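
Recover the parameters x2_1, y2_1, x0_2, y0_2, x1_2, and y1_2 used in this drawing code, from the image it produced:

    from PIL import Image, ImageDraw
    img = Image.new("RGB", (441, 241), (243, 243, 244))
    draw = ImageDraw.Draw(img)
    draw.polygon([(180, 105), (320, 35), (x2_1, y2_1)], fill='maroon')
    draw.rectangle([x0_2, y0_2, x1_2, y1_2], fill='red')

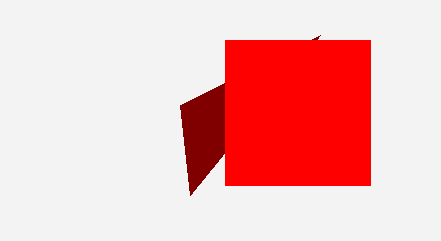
x2_1 = 190; y2_1 = 195; x0_2 = 225; y0_2 = 40; x1_2 = 370; y1_2 = 185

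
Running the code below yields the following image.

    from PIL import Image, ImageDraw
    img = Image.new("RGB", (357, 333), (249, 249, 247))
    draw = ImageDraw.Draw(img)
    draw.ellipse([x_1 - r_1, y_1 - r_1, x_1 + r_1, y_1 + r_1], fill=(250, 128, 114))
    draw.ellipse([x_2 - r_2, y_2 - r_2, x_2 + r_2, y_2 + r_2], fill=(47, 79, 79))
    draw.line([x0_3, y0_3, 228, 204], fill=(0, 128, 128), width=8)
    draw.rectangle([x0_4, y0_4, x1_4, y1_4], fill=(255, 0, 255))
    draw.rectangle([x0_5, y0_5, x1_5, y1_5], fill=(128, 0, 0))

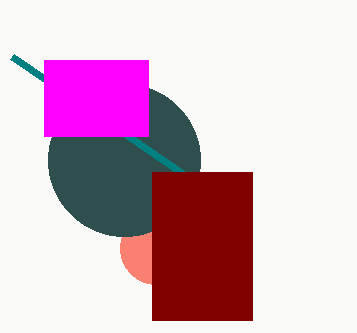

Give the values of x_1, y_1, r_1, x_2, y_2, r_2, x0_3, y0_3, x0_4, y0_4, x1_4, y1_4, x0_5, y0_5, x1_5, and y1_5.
x_1 = 156
y_1 = 248
r_1 = 36
x_2 = 124
y_2 = 160
r_2 = 76
x0_3 = 12
y0_3 = 56
x0_4 = 44
y0_4 = 60
x1_4 = 148
y1_4 = 136
x0_5 = 152
y0_5 = 172
x1_5 = 252
y1_5 = 320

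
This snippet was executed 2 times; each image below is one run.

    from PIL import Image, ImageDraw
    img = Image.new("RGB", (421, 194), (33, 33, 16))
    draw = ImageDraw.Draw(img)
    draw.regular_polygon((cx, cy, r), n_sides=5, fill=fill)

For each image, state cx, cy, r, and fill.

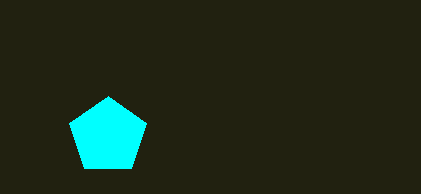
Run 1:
cx = 108, cy = 136, r = 40, fill = 'cyan'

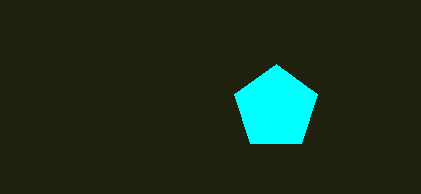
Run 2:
cx = 276
cy = 108
r = 44
fill = 'cyan'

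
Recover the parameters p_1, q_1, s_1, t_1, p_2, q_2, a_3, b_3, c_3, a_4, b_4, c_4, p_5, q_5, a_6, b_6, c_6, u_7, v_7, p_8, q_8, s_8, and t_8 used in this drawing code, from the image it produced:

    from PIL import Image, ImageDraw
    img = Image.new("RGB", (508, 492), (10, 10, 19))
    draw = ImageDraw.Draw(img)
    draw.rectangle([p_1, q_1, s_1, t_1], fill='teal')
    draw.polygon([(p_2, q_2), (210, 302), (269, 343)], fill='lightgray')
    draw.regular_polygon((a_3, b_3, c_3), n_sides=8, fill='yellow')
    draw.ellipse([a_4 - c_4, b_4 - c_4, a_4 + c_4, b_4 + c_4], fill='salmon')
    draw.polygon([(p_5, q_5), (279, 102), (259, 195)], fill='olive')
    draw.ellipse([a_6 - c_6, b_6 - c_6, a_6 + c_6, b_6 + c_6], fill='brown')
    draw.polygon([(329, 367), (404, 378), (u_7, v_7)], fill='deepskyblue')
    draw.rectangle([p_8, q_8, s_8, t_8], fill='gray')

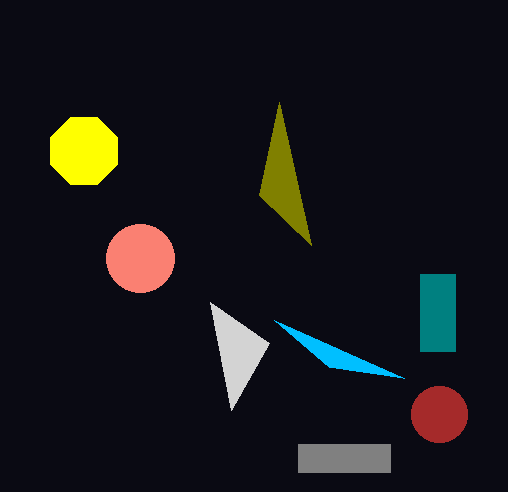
p_1 = 420; q_1 = 274; s_1 = 455; t_1 = 351; p_2 = 231; q_2 = 410; a_3 = 84; b_3 = 151; c_3 = 36; a_4 = 140; b_4 = 258; c_4 = 34; p_5 = 311; q_5 = 245; a_6 = 439; b_6 = 414; c_6 = 28; u_7 = 274; v_7 = 320; p_8 = 298; q_8 = 444; s_8 = 390; t_8 = 472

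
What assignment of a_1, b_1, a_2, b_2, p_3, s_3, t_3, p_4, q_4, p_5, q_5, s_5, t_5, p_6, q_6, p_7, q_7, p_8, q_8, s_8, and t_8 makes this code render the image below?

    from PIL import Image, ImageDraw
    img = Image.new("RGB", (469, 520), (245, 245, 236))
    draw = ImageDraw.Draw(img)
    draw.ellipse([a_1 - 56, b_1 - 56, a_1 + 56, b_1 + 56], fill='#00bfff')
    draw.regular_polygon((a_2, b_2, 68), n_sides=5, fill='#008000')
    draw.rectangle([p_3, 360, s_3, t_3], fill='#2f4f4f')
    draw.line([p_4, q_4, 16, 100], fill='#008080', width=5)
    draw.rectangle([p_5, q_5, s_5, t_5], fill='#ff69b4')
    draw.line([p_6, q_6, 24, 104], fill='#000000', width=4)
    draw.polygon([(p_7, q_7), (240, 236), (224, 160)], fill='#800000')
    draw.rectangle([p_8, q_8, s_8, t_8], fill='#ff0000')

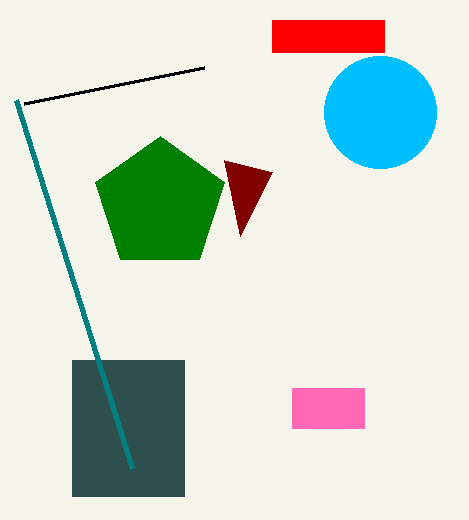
a_1 = 380
b_1 = 112
a_2 = 160
b_2 = 204
p_3 = 72
s_3 = 184
t_3 = 496
p_4 = 132
q_4 = 468
p_5 = 292
q_5 = 388
s_5 = 364
t_5 = 428
p_6 = 204
q_6 = 68
p_7 = 272
q_7 = 172
p_8 = 272
q_8 = 20
s_8 = 384
t_8 = 52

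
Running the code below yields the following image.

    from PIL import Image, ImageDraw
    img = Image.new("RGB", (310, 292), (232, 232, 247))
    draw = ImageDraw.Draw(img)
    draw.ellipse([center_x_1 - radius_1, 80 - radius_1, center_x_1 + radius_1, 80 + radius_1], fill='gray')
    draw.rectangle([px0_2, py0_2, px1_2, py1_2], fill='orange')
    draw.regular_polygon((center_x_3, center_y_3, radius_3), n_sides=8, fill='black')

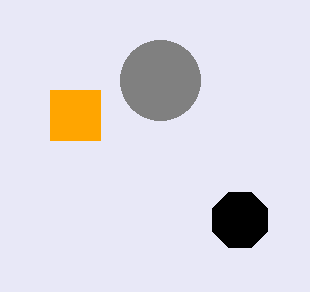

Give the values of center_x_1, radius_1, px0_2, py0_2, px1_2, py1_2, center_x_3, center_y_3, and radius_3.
center_x_1 = 160; radius_1 = 40; px0_2 = 50; py0_2 = 90; px1_2 = 100; py1_2 = 140; center_x_3 = 240; center_y_3 = 220; radius_3 = 30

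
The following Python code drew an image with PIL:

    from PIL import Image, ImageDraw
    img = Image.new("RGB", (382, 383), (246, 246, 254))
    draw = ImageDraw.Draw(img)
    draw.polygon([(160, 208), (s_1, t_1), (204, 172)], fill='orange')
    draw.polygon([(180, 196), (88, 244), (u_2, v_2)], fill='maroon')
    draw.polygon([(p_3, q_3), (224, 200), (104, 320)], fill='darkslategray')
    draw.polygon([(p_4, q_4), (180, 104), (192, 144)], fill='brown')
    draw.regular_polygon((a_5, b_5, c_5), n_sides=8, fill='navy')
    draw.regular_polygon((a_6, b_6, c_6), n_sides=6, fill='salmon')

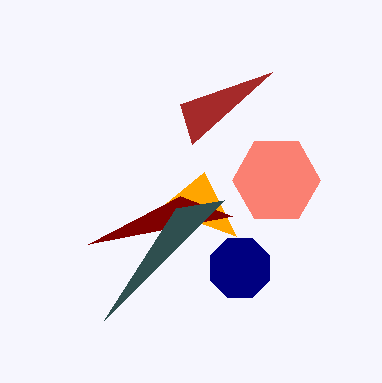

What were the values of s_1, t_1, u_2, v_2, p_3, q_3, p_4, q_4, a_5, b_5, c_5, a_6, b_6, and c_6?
s_1 = 236, t_1 = 236, u_2 = 232, v_2 = 216, p_3 = 176, q_3 = 208, p_4 = 272, q_4 = 72, a_5 = 240, b_5 = 268, c_5 = 32, a_6 = 276, b_6 = 180, c_6 = 44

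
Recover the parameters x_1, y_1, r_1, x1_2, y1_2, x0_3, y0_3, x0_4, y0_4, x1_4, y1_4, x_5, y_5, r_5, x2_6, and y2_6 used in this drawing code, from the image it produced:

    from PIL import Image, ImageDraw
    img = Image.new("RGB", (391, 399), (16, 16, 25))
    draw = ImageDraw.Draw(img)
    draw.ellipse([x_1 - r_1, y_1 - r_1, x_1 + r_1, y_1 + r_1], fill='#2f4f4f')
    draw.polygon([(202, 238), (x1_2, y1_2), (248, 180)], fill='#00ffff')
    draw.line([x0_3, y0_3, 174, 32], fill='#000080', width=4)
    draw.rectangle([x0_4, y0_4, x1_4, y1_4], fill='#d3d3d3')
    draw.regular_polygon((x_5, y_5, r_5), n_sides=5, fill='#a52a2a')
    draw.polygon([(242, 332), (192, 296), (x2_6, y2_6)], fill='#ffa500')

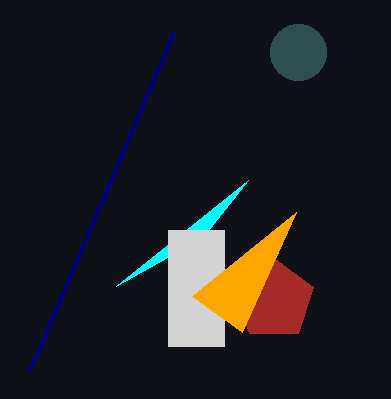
x_1 = 298
y_1 = 52
r_1 = 28
x1_2 = 116
y1_2 = 286
x0_3 = 30
y0_3 = 370
x0_4 = 168
y0_4 = 230
x1_4 = 224
y1_4 = 346
x_5 = 274
y_5 = 300
r_5 = 42
x2_6 = 296
y2_6 = 212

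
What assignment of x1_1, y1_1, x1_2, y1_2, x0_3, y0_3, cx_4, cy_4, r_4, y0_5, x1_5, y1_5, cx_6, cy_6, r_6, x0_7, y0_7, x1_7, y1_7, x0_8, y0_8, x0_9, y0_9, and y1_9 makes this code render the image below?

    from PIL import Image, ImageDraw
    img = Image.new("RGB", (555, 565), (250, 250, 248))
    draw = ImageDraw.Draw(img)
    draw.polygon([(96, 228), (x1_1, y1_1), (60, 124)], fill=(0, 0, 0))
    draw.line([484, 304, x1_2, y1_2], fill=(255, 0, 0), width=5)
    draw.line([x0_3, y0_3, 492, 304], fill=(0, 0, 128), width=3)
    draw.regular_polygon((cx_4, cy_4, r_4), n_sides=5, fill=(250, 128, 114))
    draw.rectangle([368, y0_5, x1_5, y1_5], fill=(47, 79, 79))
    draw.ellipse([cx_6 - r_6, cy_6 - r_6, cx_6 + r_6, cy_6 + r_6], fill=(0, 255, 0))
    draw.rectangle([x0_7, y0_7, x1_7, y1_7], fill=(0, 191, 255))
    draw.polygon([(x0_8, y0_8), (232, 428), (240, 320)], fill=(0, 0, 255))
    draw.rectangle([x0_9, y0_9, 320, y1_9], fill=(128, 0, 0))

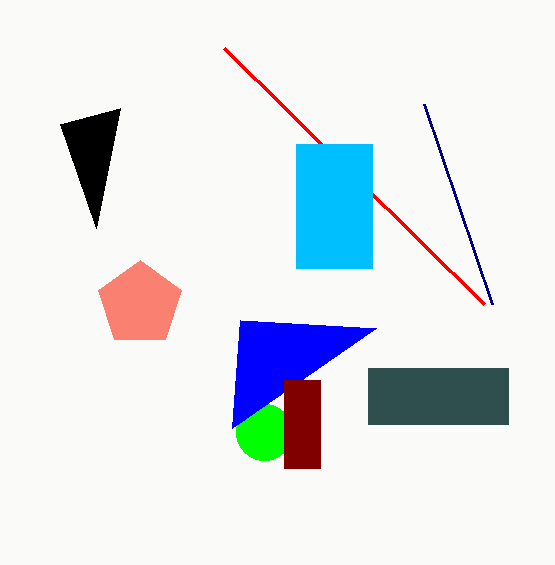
x1_1 = 120
y1_1 = 108
x1_2 = 224
y1_2 = 48
x0_3 = 424
y0_3 = 104
cx_4 = 140
cy_4 = 304
r_4 = 44
y0_5 = 368
x1_5 = 508
y1_5 = 424
cx_6 = 264
cy_6 = 432
r_6 = 28
x0_7 = 296
y0_7 = 144
x1_7 = 372
y1_7 = 268
x0_8 = 376
y0_8 = 328
x0_9 = 284
y0_9 = 380
y1_9 = 468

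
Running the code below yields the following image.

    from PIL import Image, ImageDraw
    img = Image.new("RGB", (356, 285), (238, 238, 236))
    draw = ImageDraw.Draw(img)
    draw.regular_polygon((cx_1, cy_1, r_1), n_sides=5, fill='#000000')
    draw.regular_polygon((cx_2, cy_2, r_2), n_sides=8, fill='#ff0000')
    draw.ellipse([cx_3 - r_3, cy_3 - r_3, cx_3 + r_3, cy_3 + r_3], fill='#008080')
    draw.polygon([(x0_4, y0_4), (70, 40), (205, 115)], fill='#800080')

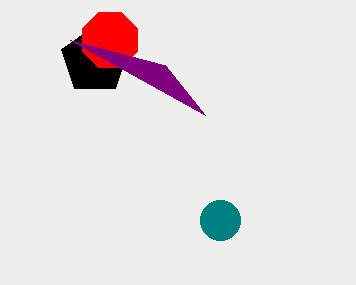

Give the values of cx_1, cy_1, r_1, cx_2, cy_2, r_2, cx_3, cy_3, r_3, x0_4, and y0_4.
cx_1 = 95; cy_1 = 60; r_1 = 35; cx_2 = 110; cy_2 = 40; r_2 = 30; cx_3 = 220; cy_3 = 220; r_3 = 20; x0_4 = 165; y0_4 = 65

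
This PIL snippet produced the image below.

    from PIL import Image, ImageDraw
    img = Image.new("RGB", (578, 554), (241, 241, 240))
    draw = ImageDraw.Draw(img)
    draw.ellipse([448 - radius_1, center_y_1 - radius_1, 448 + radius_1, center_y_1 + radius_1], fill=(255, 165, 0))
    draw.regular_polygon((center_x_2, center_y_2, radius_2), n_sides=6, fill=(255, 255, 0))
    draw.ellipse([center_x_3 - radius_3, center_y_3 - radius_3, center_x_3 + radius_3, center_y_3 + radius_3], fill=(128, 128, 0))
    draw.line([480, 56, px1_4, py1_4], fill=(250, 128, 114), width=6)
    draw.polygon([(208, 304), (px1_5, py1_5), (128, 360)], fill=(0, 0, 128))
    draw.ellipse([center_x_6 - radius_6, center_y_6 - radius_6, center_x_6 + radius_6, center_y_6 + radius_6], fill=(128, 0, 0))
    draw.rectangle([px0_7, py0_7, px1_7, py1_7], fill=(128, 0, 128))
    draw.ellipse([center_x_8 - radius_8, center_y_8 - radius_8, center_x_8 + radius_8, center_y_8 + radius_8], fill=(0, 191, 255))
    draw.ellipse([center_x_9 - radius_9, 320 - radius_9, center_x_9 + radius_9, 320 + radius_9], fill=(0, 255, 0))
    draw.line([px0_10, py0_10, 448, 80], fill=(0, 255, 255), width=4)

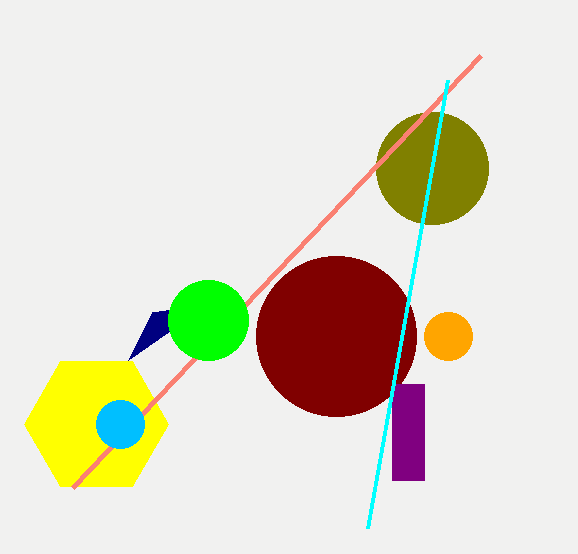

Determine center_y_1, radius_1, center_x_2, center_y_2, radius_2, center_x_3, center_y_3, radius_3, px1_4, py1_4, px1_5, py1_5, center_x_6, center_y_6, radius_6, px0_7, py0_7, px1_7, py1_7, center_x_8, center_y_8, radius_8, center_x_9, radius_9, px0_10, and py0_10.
center_y_1 = 336
radius_1 = 24
center_x_2 = 96
center_y_2 = 424
radius_2 = 72
center_x_3 = 432
center_y_3 = 168
radius_3 = 56
px1_4 = 72
py1_4 = 488
px1_5 = 152
py1_5 = 312
center_x_6 = 336
center_y_6 = 336
radius_6 = 80
px0_7 = 392
py0_7 = 384
px1_7 = 424
py1_7 = 480
center_x_8 = 120
center_y_8 = 424
radius_8 = 24
center_x_9 = 208
radius_9 = 40
px0_10 = 368
py0_10 = 528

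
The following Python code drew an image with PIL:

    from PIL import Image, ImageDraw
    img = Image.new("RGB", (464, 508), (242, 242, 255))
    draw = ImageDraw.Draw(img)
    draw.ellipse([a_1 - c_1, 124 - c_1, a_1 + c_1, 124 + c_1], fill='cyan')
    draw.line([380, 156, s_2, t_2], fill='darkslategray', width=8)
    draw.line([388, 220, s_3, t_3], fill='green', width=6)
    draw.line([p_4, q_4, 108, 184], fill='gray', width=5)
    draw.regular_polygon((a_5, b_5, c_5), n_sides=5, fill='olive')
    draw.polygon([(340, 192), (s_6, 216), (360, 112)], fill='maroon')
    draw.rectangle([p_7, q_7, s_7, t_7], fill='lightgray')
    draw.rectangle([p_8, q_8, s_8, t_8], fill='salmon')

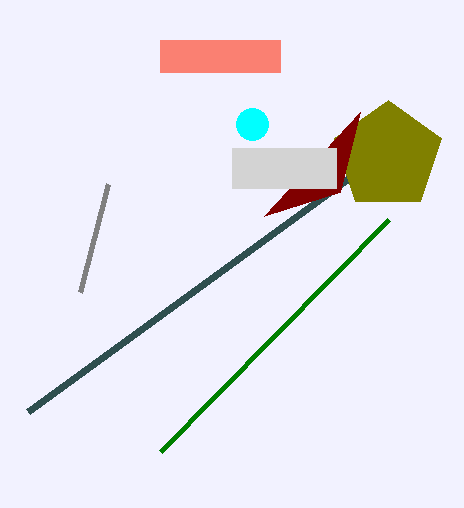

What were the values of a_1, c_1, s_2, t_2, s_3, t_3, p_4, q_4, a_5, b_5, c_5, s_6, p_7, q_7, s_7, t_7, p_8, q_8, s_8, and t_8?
a_1 = 252; c_1 = 16; s_2 = 28; t_2 = 412; s_3 = 160; t_3 = 452; p_4 = 80; q_4 = 292; a_5 = 388; b_5 = 156; c_5 = 56; s_6 = 264; p_7 = 232; q_7 = 148; s_7 = 336; t_7 = 188; p_8 = 160; q_8 = 40; s_8 = 280; t_8 = 72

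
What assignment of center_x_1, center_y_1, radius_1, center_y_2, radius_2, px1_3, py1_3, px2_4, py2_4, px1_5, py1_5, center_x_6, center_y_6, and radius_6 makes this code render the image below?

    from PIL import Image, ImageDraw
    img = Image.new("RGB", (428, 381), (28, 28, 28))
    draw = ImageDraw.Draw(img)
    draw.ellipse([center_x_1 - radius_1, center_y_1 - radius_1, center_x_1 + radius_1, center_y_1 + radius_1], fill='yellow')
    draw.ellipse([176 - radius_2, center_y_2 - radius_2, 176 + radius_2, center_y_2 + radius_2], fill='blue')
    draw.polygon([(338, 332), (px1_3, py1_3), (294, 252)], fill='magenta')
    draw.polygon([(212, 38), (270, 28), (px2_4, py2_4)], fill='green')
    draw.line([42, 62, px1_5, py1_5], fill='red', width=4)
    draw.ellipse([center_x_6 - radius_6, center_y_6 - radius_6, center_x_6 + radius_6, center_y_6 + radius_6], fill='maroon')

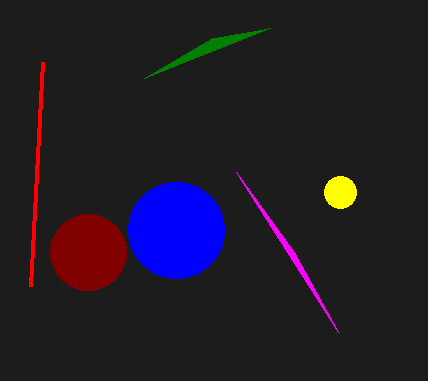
center_x_1 = 340, center_y_1 = 192, radius_1 = 16, center_y_2 = 230, radius_2 = 48, px1_3 = 236, py1_3 = 172, px2_4 = 144, py2_4 = 78, px1_5 = 30, py1_5 = 286, center_x_6 = 88, center_y_6 = 252, radius_6 = 38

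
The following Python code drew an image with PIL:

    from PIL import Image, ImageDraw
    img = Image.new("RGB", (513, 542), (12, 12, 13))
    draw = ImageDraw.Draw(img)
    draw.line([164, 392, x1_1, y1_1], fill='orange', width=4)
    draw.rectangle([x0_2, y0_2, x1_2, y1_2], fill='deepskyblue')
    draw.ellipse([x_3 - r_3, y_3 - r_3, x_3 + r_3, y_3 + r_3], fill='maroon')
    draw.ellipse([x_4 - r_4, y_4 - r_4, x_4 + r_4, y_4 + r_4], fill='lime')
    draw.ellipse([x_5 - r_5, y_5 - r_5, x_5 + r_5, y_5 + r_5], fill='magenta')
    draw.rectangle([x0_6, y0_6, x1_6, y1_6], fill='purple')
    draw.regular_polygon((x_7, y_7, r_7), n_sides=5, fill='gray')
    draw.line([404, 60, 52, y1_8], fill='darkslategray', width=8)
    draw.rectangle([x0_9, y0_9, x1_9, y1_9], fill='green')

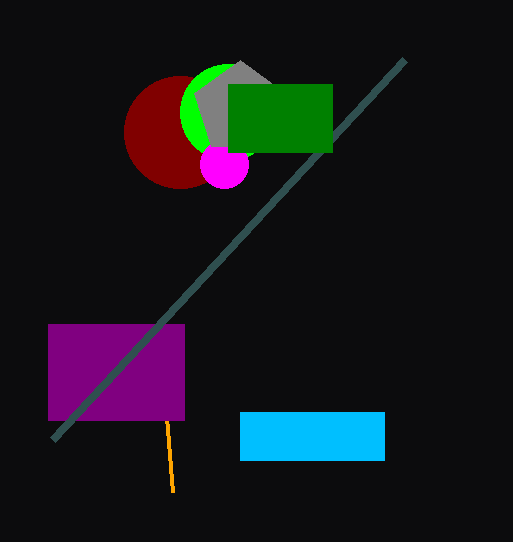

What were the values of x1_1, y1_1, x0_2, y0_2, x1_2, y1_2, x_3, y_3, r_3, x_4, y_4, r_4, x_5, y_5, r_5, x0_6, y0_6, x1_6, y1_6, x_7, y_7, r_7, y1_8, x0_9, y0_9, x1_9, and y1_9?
x1_1 = 172, y1_1 = 492, x0_2 = 240, y0_2 = 412, x1_2 = 384, y1_2 = 460, x_3 = 180, y_3 = 132, r_3 = 56, x_4 = 228, y_4 = 112, r_4 = 48, x_5 = 224, y_5 = 164, r_5 = 24, x0_6 = 48, y0_6 = 324, x1_6 = 184, y1_6 = 420, x_7 = 240, y_7 = 108, r_7 = 48, y1_8 = 440, x0_9 = 228, y0_9 = 84, x1_9 = 332, y1_9 = 152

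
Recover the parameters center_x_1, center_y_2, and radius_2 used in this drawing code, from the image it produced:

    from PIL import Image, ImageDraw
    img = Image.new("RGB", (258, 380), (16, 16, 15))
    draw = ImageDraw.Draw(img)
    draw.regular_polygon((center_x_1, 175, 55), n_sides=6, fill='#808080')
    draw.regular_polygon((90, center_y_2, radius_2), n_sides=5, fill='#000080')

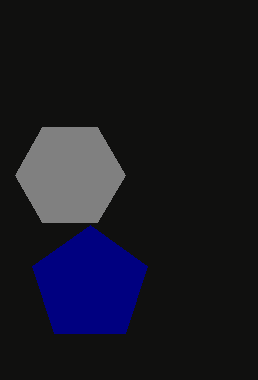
center_x_1 = 70; center_y_2 = 285; radius_2 = 60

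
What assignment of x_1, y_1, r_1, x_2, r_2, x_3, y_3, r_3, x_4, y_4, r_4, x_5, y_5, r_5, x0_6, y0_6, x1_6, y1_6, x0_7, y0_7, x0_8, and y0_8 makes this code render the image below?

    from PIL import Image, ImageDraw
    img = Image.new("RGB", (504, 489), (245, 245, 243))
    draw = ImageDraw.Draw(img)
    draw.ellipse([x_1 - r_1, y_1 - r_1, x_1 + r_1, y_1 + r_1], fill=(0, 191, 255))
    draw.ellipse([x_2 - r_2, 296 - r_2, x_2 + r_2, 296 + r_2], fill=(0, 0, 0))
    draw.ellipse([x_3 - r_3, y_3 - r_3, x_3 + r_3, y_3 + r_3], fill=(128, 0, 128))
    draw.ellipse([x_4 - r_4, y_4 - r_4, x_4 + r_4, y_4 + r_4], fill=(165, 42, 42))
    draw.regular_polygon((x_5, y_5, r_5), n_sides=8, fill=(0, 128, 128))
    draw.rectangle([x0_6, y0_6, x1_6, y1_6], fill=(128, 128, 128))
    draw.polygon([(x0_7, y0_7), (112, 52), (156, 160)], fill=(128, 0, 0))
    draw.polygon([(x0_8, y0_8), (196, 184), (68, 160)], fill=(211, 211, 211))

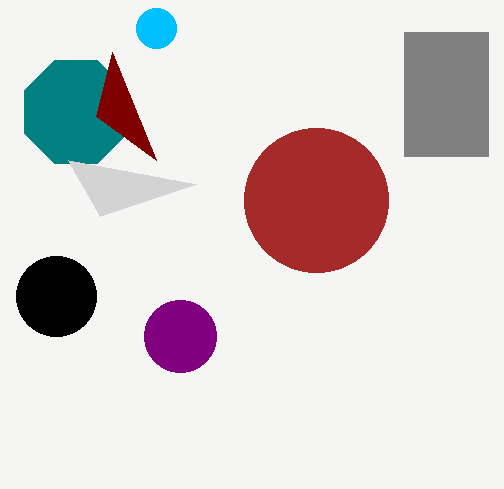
x_1 = 156; y_1 = 28; r_1 = 20; x_2 = 56; r_2 = 40; x_3 = 180; y_3 = 336; r_3 = 36; x_4 = 316; y_4 = 200; r_4 = 72; x_5 = 76; y_5 = 112; r_5 = 56; x0_6 = 404; y0_6 = 32; x1_6 = 488; y1_6 = 156; x0_7 = 96; y0_7 = 116; x0_8 = 100; y0_8 = 216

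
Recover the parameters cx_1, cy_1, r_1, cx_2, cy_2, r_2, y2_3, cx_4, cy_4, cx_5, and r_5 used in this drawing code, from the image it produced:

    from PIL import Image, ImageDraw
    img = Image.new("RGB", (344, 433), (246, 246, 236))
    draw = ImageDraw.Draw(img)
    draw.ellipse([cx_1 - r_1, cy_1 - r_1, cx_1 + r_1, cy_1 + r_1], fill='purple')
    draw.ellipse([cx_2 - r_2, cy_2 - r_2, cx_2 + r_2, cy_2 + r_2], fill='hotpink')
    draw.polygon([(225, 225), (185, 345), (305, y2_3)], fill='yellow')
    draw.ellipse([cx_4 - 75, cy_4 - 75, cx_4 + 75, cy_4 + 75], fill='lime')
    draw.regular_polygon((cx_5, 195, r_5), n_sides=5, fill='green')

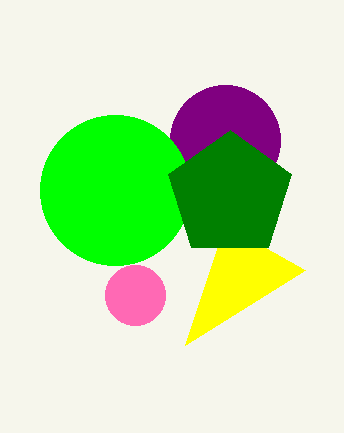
cx_1 = 225; cy_1 = 140; r_1 = 55; cx_2 = 135; cy_2 = 295; r_2 = 30; y2_3 = 270; cx_4 = 115; cy_4 = 190; cx_5 = 230; r_5 = 65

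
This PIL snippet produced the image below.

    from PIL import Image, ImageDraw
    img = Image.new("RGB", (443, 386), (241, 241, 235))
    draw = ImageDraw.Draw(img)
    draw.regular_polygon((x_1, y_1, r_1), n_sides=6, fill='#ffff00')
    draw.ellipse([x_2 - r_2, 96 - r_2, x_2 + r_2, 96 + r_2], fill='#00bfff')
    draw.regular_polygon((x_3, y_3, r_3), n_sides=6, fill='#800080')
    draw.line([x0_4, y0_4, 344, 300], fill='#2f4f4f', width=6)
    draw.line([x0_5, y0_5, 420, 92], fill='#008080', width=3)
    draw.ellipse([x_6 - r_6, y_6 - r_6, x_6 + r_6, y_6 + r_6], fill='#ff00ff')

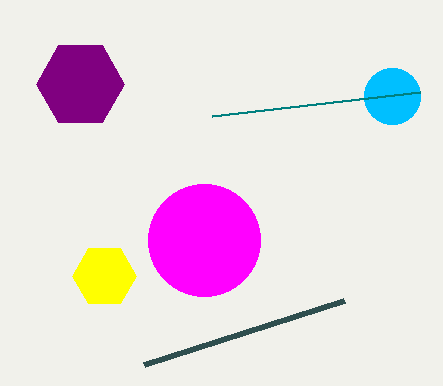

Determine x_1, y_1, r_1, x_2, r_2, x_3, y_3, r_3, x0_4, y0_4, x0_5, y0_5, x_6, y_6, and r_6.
x_1 = 104, y_1 = 276, r_1 = 32, x_2 = 392, r_2 = 28, x_3 = 80, y_3 = 84, r_3 = 44, x0_4 = 144, y0_4 = 364, x0_5 = 212, y0_5 = 116, x_6 = 204, y_6 = 240, r_6 = 56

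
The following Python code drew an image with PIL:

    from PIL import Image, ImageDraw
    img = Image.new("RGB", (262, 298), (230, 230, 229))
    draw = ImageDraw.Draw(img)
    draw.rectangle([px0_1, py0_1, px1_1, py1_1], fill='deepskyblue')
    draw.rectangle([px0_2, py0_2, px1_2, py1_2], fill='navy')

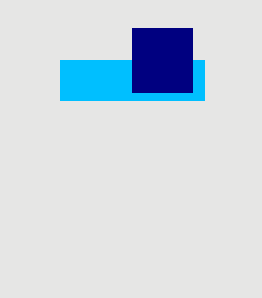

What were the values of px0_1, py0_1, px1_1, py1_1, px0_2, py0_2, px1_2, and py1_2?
px0_1 = 60; py0_1 = 60; px1_1 = 204; py1_1 = 100; px0_2 = 132; py0_2 = 28; px1_2 = 192; py1_2 = 92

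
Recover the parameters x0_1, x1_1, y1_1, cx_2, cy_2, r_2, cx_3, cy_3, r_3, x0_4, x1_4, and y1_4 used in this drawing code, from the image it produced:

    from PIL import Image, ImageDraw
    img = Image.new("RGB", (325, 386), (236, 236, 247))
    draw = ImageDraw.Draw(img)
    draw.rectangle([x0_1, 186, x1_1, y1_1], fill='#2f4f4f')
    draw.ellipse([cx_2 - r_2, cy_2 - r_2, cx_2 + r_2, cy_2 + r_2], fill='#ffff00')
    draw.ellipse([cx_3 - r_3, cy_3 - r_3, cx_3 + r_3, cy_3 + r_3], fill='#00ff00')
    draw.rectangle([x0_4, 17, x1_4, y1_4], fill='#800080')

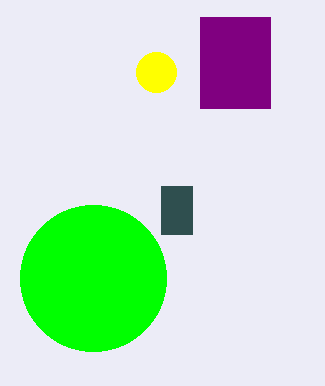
x0_1 = 161, x1_1 = 192, y1_1 = 234, cx_2 = 156, cy_2 = 72, r_2 = 20, cx_3 = 93, cy_3 = 278, r_3 = 73, x0_4 = 200, x1_4 = 270, y1_4 = 108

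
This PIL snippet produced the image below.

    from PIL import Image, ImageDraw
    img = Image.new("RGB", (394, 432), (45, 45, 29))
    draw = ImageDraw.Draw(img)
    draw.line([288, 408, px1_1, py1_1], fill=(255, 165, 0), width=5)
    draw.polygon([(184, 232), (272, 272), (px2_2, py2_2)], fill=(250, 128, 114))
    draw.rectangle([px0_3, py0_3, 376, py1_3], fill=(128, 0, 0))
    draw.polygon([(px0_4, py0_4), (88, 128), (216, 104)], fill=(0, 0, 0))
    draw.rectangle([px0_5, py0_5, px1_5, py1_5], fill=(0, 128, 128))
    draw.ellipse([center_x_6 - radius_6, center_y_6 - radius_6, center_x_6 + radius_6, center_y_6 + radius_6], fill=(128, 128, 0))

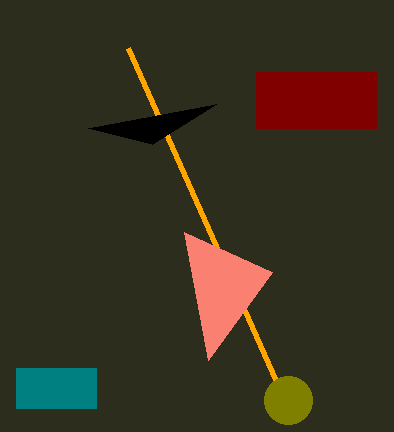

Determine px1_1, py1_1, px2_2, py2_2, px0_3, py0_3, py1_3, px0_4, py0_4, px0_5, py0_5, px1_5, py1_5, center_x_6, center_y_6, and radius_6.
px1_1 = 128, py1_1 = 48, px2_2 = 208, py2_2 = 360, px0_3 = 256, py0_3 = 72, py1_3 = 128, px0_4 = 152, py0_4 = 144, px0_5 = 16, py0_5 = 368, px1_5 = 96, py1_5 = 408, center_x_6 = 288, center_y_6 = 400, radius_6 = 24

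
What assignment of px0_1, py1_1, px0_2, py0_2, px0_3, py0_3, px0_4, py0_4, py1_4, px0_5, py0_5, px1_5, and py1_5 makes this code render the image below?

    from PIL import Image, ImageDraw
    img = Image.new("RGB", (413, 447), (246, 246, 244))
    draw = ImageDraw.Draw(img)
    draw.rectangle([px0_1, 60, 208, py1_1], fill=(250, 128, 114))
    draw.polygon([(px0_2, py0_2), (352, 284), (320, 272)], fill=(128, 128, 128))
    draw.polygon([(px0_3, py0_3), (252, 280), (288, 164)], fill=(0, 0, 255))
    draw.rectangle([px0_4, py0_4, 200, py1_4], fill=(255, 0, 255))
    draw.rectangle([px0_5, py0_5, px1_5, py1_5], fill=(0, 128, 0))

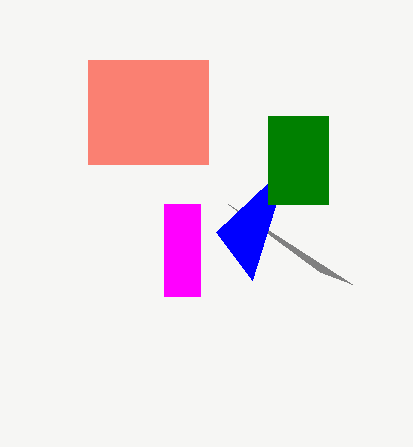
px0_1 = 88; py1_1 = 164; px0_2 = 228; py0_2 = 204; px0_3 = 216; py0_3 = 232; px0_4 = 164; py0_4 = 204; py1_4 = 296; px0_5 = 268; py0_5 = 116; px1_5 = 328; py1_5 = 204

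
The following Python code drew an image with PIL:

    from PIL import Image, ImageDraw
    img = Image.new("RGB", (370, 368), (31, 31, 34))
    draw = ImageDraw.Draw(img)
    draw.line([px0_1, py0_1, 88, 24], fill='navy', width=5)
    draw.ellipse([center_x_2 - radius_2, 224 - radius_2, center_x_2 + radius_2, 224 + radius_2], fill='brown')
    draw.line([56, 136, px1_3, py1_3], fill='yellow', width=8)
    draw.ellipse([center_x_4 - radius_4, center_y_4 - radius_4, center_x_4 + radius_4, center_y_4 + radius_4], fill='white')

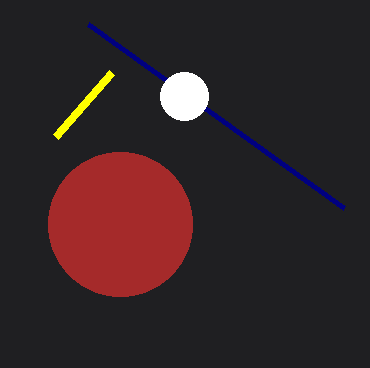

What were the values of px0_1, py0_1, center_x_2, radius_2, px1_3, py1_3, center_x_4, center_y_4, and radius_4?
px0_1 = 344, py0_1 = 208, center_x_2 = 120, radius_2 = 72, px1_3 = 112, py1_3 = 72, center_x_4 = 184, center_y_4 = 96, radius_4 = 24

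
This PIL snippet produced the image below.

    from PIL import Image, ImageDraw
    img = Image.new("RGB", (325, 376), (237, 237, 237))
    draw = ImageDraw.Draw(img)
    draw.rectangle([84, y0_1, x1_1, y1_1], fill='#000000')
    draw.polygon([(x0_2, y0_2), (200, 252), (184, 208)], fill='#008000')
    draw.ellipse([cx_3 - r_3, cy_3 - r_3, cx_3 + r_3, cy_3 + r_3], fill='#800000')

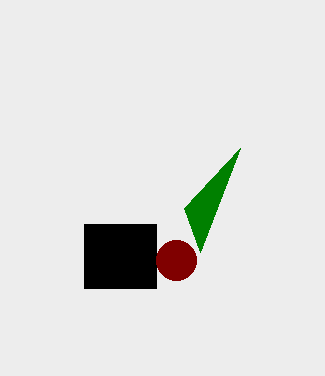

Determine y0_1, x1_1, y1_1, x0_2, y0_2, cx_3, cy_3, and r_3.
y0_1 = 224; x1_1 = 156; y1_1 = 288; x0_2 = 240; y0_2 = 148; cx_3 = 176; cy_3 = 260; r_3 = 20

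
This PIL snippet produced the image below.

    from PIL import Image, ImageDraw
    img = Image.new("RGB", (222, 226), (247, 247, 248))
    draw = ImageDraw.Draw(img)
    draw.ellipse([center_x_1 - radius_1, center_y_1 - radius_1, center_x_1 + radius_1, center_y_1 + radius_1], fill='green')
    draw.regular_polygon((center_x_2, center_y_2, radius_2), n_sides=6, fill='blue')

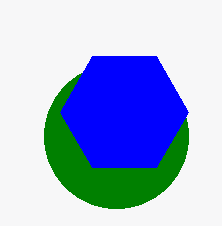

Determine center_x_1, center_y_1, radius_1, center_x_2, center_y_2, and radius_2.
center_x_1 = 116; center_y_1 = 136; radius_1 = 72; center_x_2 = 124; center_y_2 = 112; radius_2 = 64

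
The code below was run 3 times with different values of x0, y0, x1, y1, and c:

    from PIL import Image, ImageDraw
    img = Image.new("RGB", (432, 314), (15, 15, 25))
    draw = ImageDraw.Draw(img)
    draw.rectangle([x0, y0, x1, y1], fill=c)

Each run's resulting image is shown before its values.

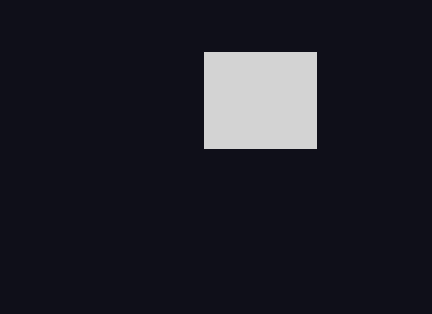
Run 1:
x0 = 204, y0 = 52, x1 = 316, y1 = 148, c = 'lightgray'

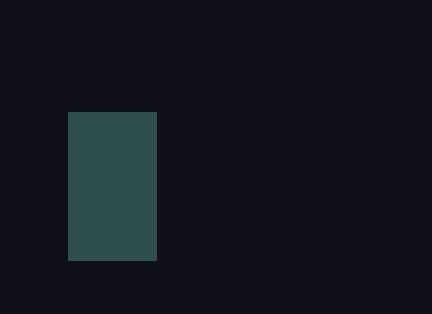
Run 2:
x0 = 68
y0 = 112
x1 = 156
y1 = 260
c = 'darkslategray'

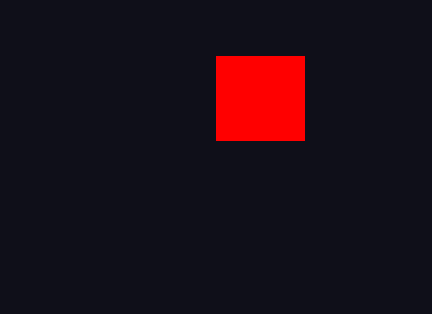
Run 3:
x0 = 216
y0 = 56
x1 = 304
y1 = 140
c = 'red'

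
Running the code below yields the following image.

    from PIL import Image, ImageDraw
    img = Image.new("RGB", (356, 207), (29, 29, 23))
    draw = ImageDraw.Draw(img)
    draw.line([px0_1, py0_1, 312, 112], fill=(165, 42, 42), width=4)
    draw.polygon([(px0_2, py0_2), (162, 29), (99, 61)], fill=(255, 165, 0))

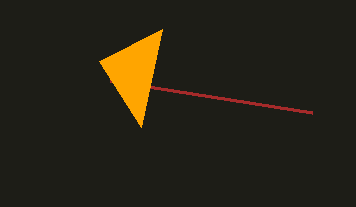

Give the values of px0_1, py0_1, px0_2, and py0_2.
px0_1 = 110, py0_1 = 80, px0_2 = 141, py0_2 = 127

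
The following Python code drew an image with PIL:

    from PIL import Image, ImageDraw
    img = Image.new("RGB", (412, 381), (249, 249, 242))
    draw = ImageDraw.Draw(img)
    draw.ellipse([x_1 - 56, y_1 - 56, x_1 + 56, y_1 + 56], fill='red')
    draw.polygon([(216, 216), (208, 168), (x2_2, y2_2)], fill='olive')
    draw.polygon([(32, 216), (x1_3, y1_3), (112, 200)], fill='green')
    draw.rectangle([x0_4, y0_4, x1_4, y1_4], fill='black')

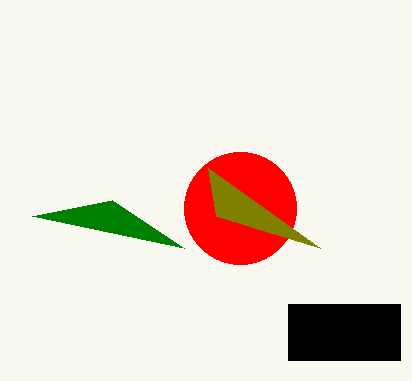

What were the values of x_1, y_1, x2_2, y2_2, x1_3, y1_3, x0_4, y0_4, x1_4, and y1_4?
x_1 = 240
y_1 = 208
x2_2 = 320
y2_2 = 248
x1_3 = 184
y1_3 = 248
x0_4 = 288
y0_4 = 304
x1_4 = 400
y1_4 = 360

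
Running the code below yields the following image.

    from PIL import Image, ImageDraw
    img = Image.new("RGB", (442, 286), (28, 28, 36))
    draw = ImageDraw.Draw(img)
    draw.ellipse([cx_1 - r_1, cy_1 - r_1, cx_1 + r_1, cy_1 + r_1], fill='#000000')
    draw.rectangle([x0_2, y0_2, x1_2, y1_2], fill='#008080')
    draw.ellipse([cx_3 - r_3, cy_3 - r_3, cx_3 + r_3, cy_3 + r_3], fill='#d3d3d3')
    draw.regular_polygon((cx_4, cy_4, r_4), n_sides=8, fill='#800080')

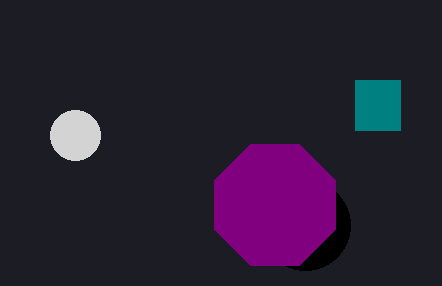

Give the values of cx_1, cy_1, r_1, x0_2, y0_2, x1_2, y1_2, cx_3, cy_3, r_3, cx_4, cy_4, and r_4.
cx_1 = 305
cy_1 = 225
r_1 = 45
x0_2 = 355
y0_2 = 80
x1_2 = 400
y1_2 = 130
cx_3 = 75
cy_3 = 135
r_3 = 25
cx_4 = 275
cy_4 = 205
r_4 = 65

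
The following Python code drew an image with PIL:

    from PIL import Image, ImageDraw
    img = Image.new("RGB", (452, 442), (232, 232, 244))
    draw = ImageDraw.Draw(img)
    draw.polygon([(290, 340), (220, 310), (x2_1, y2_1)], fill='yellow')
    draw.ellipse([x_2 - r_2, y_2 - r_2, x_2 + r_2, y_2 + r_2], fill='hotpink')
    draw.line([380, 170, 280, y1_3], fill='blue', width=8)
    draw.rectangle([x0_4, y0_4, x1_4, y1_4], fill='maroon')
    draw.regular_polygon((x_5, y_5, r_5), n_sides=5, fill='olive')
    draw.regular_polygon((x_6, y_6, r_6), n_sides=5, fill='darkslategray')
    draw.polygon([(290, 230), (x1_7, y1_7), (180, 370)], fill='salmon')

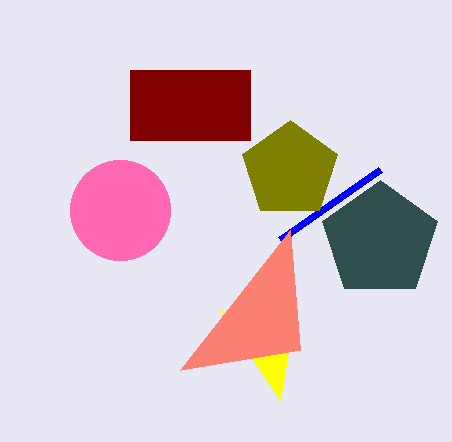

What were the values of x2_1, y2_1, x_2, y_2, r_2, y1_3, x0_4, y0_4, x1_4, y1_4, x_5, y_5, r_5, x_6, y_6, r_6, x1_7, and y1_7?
x2_1 = 280, y2_1 = 400, x_2 = 120, y_2 = 210, r_2 = 50, y1_3 = 240, x0_4 = 130, y0_4 = 70, x1_4 = 250, y1_4 = 140, x_5 = 290, y_5 = 170, r_5 = 50, x_6 = 380, y_6 = 240, r_6 = 60, x1_7 = 300, y1_7 = 350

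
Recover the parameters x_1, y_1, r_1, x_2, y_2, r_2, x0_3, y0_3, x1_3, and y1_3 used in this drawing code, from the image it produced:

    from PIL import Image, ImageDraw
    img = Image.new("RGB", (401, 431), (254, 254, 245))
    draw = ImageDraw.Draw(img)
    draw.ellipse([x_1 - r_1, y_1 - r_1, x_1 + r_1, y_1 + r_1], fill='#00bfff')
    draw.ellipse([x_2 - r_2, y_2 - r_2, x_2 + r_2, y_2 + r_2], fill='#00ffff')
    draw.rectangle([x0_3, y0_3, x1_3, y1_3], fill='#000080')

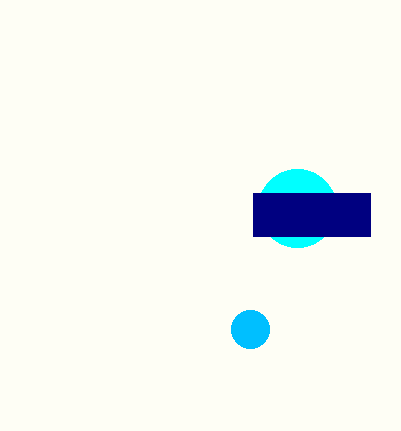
x_1 = 250
y_1 = 329
r_1 = 19
x_2 = 297
y_2 = 208
r_2 = 39
x0_3 = 253
y0_3 = 193
x1_3 = 370
y1_3 = 236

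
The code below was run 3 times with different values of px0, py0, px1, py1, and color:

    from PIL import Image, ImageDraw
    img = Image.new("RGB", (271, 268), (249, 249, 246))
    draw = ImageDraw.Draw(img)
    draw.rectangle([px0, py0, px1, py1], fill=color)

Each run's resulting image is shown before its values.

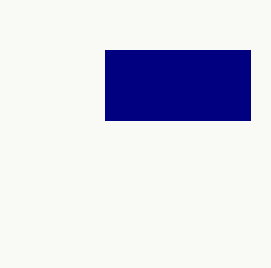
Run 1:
px0 = 105
py0 = 50
px1 = 250
py1 = 120
color = 'navy'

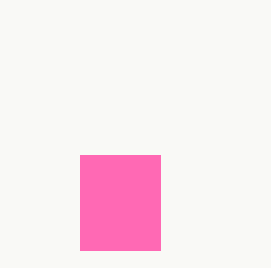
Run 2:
px0 = 80, py0 = 155, px1 = 160, py1 = 250, color = 'hotpink'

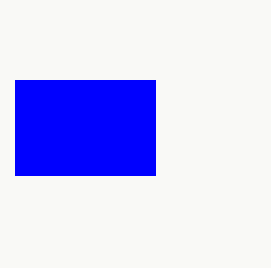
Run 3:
px0 = 15
py0 = 80
px1 = 155
py1 = 175
color = 'blue'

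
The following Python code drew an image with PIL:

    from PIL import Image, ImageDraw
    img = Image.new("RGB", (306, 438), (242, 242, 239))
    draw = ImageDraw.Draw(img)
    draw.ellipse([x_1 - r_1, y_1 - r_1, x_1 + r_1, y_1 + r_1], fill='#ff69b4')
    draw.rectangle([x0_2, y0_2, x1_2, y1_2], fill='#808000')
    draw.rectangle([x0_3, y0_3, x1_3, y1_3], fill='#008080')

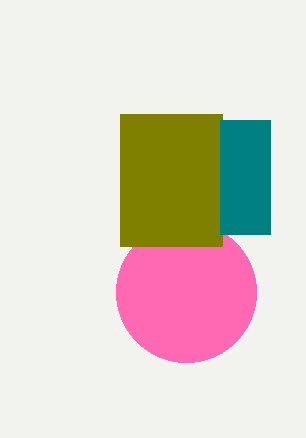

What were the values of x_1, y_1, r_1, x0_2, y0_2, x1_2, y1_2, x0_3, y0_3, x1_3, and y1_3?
x_1 = 186; y_1 = 292; r_1 = 70; x0_2 = 120; y0_2 = 114; x1_2 = 222; y1_2 = 246; x0_3 = 220; y0_3 = 120; x1_3 = 270; y1_3 = 234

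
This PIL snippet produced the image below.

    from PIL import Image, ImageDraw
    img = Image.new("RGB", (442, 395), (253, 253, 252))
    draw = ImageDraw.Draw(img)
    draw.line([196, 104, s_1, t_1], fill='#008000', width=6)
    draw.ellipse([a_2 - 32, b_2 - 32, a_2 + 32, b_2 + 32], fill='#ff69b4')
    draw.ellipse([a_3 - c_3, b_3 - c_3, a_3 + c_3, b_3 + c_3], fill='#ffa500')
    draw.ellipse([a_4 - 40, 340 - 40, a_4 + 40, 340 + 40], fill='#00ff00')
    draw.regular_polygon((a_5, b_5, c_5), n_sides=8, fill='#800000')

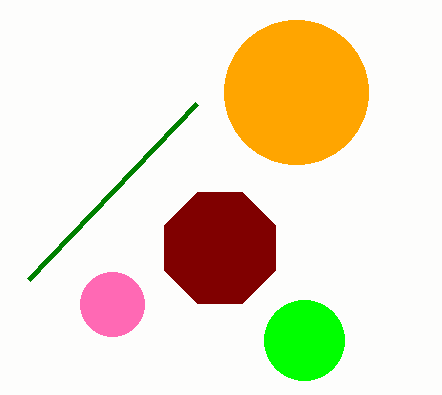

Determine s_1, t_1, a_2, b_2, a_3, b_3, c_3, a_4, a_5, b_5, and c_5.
s_1 = 28, t_1 = 280, a_2 = 112, b_2 = 304, a_3 = 296, b_3 = 92, c_3 = 72, a_4 = 304, a_5 = 220, b_5 = 248, c_5 = 60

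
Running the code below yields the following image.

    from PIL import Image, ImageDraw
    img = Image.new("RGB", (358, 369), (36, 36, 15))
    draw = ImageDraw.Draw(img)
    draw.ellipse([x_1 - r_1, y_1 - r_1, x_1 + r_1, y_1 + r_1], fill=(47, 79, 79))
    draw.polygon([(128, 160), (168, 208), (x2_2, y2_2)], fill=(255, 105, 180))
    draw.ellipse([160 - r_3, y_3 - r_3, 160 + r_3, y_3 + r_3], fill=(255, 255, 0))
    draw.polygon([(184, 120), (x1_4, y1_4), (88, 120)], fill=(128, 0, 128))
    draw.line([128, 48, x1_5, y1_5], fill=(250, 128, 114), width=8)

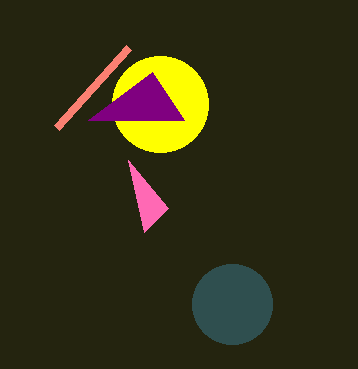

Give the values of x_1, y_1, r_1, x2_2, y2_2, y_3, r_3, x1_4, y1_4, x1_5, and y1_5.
x_1 = 232, y_1 = 304, r_1 = 40, x2_2 = 144, y2_2 = 232, y_3 = 104, r_3 = 48, x1_4 = 152, y1_4 = 72, x1_5 = 56, y1_5 = 128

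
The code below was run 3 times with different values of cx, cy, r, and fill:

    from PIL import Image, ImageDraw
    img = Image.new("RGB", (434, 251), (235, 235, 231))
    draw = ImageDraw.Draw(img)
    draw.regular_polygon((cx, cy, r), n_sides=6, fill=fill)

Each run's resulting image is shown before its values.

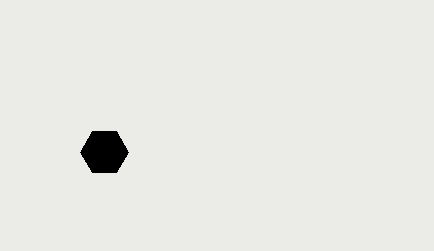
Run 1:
cx = 104
cy = 152
r = 24
fill = 'black'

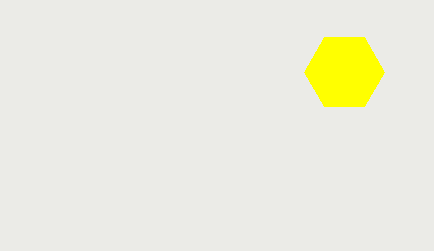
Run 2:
cx = 344, cy = 72, r = 40, fill = 'yellow'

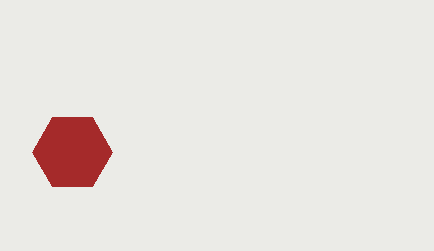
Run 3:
cx = 72; cy = 152; r = 40; fill = 'brown'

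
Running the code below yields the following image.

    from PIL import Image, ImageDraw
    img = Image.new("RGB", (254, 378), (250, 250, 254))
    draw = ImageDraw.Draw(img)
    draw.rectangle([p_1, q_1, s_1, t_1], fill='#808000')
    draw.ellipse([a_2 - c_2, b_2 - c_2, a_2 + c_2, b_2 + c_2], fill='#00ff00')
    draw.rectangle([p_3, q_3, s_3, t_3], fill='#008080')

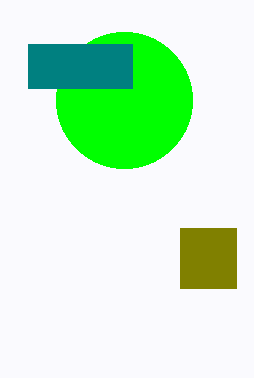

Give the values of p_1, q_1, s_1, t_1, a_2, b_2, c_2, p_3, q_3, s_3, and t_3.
p_1 = 180, q_1 = 228, s_1 = 236, t_1 = 288, a_2 = 124, b_2 = 100, c_2 = 68, p_3 = 28, q_3 = 44, s_3 = 132, t_3 = 88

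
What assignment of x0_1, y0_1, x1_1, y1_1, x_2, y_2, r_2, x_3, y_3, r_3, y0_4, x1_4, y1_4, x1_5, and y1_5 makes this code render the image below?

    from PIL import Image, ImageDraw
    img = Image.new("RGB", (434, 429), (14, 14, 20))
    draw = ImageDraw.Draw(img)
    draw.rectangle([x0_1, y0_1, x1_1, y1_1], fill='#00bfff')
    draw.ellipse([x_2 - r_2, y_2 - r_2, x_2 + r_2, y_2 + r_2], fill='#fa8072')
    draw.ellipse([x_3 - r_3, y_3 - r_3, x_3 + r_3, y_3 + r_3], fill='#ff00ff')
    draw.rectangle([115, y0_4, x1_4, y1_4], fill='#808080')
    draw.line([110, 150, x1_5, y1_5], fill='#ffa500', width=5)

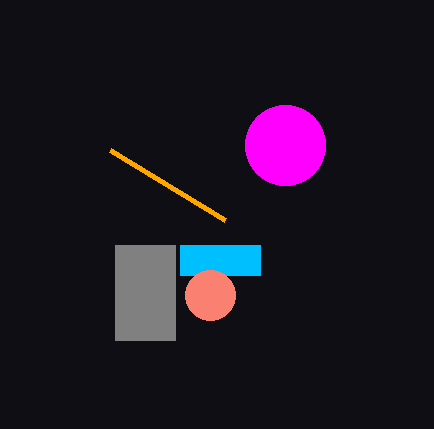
x0_1 = 180, y0_1 = 245, x1_1 = 260, y1_1 = 275, x_2 = 210, y_2 = 295, r_2 = 25, x_3 = 285, y_3 = 145, r_3 = 40, y0_4 = 245, x1_4 = 175, y1_4 = 340, x1_5 = 225, y1_5 = 220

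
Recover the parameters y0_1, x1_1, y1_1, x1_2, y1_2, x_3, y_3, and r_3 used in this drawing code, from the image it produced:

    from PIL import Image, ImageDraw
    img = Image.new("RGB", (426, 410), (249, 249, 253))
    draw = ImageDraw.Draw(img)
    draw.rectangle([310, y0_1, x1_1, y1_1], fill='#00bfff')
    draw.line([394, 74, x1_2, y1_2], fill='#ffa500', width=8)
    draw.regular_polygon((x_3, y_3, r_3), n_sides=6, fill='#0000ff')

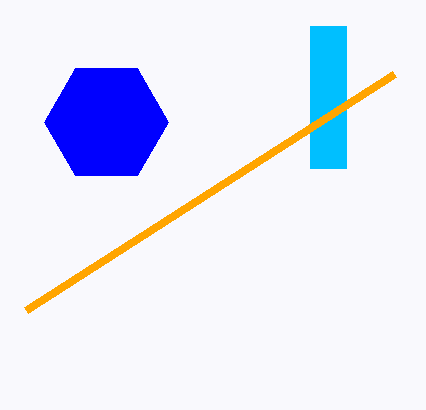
y0_1 = 26, x1_1 = 346, y1_1 = 168, x1_2 = 26, y1_2 = 310, x_3 = 106, y_3 = 122, r_3 = 62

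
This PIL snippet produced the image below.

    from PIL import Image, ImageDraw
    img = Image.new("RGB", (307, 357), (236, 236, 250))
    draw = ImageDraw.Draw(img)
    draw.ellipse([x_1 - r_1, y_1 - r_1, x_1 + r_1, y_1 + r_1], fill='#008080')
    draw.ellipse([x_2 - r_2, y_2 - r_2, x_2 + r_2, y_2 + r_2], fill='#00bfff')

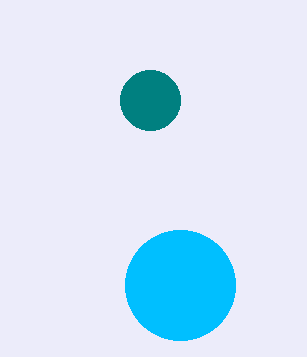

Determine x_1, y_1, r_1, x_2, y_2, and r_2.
x_1 = 150, y_1 = 100, r_1 = 30, x_2 = 180, y_2 = 285, r_2 = 55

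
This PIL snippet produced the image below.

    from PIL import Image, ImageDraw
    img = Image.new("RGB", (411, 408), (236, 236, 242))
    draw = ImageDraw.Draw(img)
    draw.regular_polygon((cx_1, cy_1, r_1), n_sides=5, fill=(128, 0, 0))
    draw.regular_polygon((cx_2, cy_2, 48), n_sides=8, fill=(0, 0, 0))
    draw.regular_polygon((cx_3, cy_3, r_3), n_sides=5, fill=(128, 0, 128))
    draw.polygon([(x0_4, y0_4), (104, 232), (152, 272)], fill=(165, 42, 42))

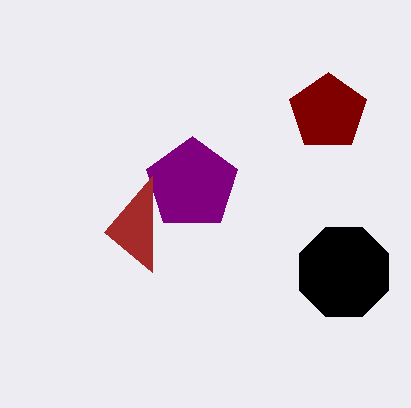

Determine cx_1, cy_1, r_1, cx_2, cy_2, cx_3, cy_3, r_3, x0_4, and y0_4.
cx_1 = 328; cy_1 = 112; r_1 = 40; cx_2 = 344; cy_2 = 272; cx_3 = 192; cy_3 = 184; r_3 = 48; x0_4 = 152; y0_4 = 176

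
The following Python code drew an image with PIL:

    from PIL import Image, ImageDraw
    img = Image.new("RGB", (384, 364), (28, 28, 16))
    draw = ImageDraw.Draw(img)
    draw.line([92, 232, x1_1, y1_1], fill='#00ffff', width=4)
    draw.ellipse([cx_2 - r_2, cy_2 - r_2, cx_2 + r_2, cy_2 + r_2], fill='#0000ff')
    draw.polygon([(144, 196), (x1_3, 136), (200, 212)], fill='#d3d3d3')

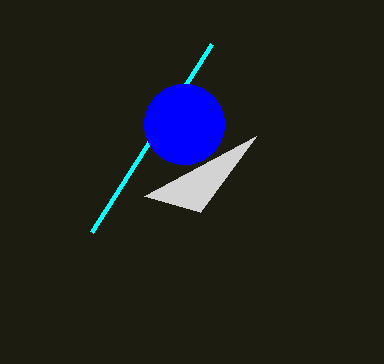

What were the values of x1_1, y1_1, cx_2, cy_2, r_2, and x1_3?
x1_1 = 212; y1_1 = 44; cx_2 = 184; cy_2 = 124; r_2 = 40; x1_3 = 256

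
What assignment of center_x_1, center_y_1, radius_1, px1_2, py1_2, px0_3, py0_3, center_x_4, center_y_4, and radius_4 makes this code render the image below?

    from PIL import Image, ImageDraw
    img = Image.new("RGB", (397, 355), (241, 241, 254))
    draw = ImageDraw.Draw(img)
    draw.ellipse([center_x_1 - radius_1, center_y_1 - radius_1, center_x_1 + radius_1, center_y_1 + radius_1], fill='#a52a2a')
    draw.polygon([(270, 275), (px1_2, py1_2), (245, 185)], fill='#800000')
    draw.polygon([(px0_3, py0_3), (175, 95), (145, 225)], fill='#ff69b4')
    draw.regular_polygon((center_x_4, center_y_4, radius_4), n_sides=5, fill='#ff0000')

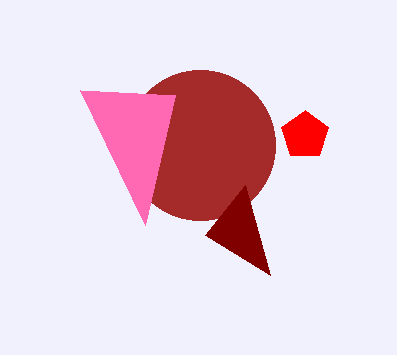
center_x_1 = 200, center_y_1 = 145, radius_1 = 75, px1_2 = 205, py1_2 = 235, px0_3 = 80, py0_3 = 90, center_x_4 = 305, center_y_4 = 135, radius_4 = 25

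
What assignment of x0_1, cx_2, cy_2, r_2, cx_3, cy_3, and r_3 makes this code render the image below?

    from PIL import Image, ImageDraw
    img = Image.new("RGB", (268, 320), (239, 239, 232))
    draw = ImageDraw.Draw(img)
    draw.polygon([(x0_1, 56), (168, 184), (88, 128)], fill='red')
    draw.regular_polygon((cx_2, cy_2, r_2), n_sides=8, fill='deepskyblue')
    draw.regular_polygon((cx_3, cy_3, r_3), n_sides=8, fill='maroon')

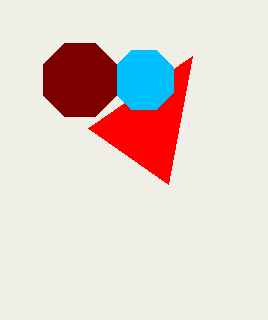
x0_1 = 192
cx_2 = 144
cy_2 = 80
r_2 = 32
cx_3 = 80
cy_3 = 80
r_3 = 40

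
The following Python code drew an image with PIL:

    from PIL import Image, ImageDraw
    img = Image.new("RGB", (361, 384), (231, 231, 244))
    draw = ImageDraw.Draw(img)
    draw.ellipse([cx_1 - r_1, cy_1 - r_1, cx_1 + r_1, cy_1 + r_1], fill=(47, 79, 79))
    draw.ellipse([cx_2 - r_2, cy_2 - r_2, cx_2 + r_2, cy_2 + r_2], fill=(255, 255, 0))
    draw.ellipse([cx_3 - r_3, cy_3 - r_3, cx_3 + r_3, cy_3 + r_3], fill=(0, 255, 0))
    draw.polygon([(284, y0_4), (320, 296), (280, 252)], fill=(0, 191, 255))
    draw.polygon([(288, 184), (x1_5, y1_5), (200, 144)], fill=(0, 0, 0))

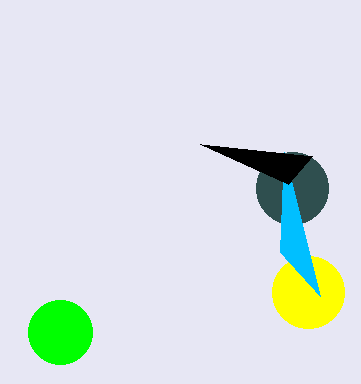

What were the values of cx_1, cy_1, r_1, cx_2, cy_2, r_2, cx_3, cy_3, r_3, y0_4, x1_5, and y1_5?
cx_1 = 292, cy_1 = 188, r_1 = 36, cx_2 = 308, cy_2 = 292, r_2 = 36, cx_3 = 60, cy_3 = 332, r_3 = 32, y0_4 = 152, x1_5 = 312, y1_5 = 156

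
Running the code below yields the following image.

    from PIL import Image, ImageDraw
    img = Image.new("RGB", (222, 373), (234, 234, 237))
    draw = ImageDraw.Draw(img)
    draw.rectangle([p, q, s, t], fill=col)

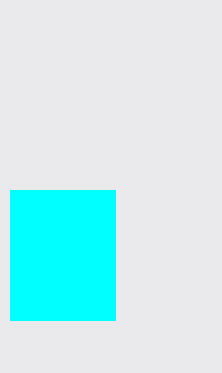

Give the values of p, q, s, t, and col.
p = 10
q = 190
s = 115
t = 320
col = 'cyan'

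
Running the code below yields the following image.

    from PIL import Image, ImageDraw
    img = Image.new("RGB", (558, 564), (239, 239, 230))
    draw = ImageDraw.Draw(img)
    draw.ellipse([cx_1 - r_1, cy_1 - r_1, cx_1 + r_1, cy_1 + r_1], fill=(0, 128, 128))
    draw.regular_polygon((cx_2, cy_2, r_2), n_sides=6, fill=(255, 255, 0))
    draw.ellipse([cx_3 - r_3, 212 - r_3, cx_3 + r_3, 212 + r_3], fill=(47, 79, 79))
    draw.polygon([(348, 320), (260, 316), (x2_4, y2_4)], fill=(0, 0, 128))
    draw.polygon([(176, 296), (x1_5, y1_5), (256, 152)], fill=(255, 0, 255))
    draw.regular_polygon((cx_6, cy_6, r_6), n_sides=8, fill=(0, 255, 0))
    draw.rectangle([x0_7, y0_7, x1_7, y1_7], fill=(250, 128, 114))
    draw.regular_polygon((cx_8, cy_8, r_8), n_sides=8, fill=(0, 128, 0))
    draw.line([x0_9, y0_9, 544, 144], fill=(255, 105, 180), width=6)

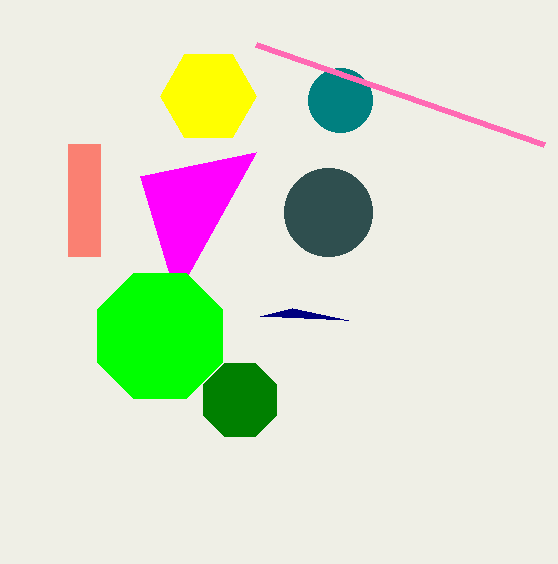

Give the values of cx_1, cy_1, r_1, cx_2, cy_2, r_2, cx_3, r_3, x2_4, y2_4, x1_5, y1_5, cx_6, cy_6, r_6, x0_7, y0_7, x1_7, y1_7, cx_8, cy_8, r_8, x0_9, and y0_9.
cx_1 = 340, cy_1 = 100, r_1 = 32, cx_2 = 208, cy_2 = 96, r_2 = 48, cx_3 = 328, r_3 = 44, x2_4 = 292, y2_4 = 308, x1_5 = 140, y1_5 = 176, cx_6 = 160, cy_6 = 336, r_6 = 68, x0_7 = 68, y0_7 = 144, x1_7 = 100, y1_7 = 256, cx_8 = 240, cy_8 = 400, r_8 = 40, x0_9 = 256, y0_9 = 44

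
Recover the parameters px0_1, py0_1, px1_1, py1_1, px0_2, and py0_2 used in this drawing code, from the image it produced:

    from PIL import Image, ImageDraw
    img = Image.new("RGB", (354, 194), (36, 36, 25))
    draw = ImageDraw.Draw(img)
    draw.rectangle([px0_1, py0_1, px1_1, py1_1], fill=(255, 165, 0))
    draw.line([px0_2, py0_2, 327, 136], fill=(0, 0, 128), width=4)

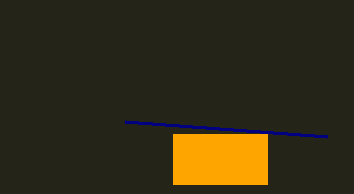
px0_1 = 173; py0_1 = 134; px1_1 = 267; py1_1 = 184; px0_2 = 125; py0_2 = 121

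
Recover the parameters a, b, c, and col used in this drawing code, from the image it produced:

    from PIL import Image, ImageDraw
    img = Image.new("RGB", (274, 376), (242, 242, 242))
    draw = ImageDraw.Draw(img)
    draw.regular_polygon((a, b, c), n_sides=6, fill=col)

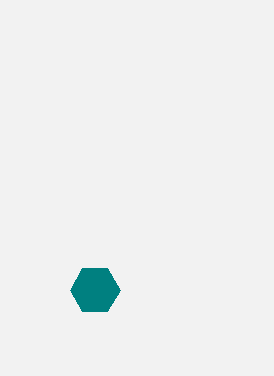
a = 95, b = 290, c = 25, col = 'teal'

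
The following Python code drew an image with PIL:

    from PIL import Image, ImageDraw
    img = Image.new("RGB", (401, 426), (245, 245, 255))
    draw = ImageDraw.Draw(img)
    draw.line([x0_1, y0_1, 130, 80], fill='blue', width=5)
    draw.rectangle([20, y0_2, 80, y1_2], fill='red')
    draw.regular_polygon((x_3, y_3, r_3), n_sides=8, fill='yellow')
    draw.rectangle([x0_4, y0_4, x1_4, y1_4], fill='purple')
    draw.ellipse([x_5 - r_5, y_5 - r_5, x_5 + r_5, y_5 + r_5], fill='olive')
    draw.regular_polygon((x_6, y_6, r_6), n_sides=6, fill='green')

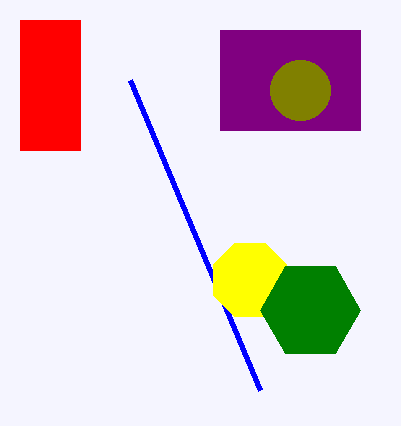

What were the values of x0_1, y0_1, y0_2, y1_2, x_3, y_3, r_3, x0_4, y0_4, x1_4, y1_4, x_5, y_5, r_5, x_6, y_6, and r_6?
x0_1 = 260; y0_1 = 390; y0_2 = 20; y1_2 = 150; x_3 = 250; y_3 = 280; r_3 = 40; x0_4 = 220; y0_4 = 30; x1_4 = 360; y1_4 = 130; x_5 = 300; y_5 = 90; r_5 = 30; x_6 = 310; y_6 = 310; r_6 = 50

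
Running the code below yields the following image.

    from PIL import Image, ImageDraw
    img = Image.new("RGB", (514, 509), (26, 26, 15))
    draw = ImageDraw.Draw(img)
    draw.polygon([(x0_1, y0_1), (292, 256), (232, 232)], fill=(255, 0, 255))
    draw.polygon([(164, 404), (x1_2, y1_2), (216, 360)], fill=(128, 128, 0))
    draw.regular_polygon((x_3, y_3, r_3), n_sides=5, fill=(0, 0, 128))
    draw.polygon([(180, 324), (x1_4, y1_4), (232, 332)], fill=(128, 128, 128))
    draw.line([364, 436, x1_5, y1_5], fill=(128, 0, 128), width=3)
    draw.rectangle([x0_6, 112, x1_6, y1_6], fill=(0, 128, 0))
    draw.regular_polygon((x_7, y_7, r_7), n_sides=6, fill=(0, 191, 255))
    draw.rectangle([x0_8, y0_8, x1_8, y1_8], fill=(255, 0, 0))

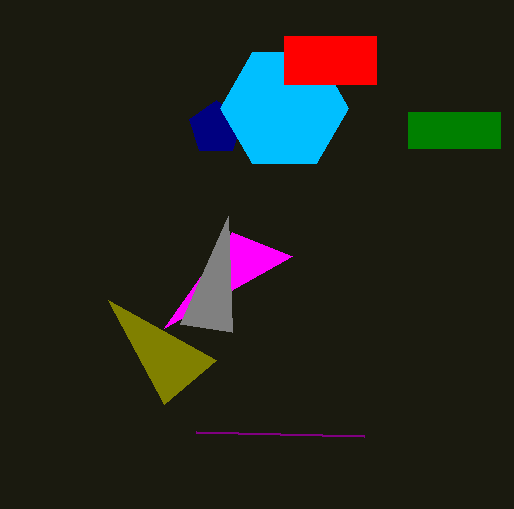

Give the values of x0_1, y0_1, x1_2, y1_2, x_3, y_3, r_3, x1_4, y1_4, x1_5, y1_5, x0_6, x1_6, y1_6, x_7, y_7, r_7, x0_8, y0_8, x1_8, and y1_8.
x0_1 = 164, y0_1 = 328, x1_2 = 108, y1_2 = 300, x_3 = 216, y_3 = 128, r_3 = 28, x1_4 = 228, y1_4 = 216, x1_5 = 196, y1_5 = 432, x0_6 = 408, x1_6 = 500, y1_6 = 148, x_7 = 284, y_7 = 108, r_7 = 64, x0_8 = 284, y0_8 = 36, x1_8 = 376, y1_8 = 84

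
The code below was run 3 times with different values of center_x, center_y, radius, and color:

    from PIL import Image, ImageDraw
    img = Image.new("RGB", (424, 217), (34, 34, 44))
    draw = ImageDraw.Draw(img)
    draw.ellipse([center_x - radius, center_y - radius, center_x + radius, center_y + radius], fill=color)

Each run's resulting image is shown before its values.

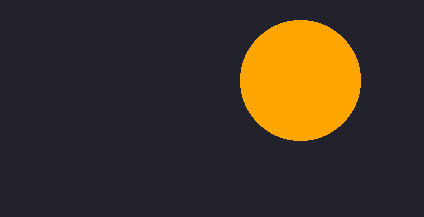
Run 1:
center_x = 300; center_y = 80; radius = 60; color = 'orange'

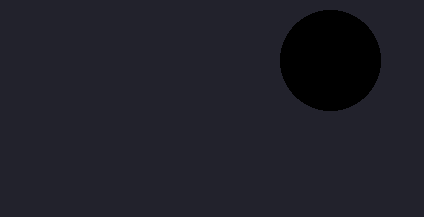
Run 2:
center_x = 330; center_y = 60; radius = 50; color = 'black'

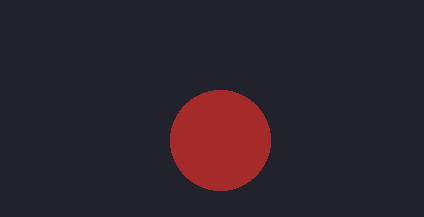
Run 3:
center_x = 220; center_y = 140; radius = 50; color = 'brown'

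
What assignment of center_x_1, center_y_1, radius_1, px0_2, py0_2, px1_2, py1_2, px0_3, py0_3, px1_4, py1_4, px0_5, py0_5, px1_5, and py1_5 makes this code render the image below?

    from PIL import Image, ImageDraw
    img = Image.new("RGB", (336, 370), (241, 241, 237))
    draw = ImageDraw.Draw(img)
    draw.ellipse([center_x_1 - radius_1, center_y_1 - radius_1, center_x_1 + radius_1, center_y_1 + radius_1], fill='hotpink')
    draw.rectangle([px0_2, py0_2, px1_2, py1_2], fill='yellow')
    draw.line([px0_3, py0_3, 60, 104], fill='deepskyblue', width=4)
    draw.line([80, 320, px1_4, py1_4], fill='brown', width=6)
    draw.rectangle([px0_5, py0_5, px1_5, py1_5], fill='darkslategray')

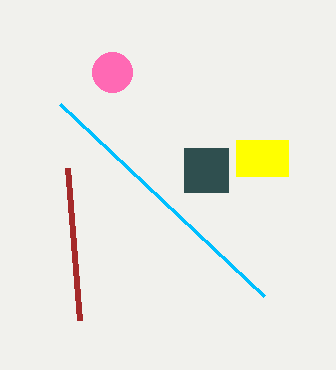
center_x_1 = 112, center_y_1 = 72, radius_1 = 20, px0_2 = 236, py0_2 = 140, px1_2 = 288, py1_2 = 176, px0_3 = 264, py0_3 = 296, px1_4 = 68, py1_4 = 168, px0_5 = 184, py0_5 = 148, px1_5 = 228, py1_5 = 192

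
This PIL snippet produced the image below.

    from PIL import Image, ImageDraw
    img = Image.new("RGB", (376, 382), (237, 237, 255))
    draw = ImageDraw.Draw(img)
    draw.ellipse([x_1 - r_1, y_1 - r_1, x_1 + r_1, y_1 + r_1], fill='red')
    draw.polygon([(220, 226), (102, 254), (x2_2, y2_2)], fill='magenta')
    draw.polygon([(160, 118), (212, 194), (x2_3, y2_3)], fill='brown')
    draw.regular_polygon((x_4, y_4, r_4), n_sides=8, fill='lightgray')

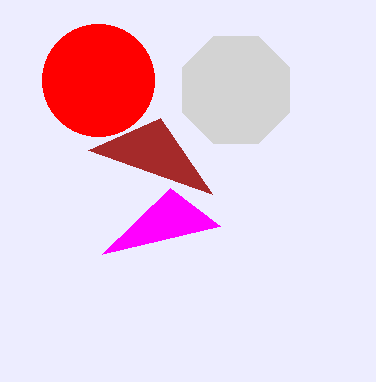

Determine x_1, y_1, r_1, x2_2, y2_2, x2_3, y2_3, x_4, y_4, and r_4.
x_1 = 98; y_1 = 80; r_1 = 56; x2_2 = 170; y2_2 = 188; x2_3 = 88; y2_3 = 150; x_4 = 236; y_4 = 90; r_4 = 58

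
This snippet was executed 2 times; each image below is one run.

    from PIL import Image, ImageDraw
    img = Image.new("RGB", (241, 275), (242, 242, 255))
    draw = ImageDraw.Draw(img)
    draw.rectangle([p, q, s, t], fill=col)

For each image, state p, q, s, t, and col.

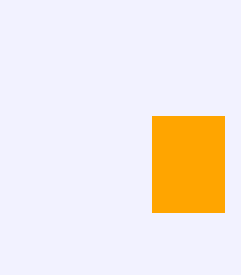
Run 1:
p = 152; q = 116; s = 224; t = 212; col = 'orange'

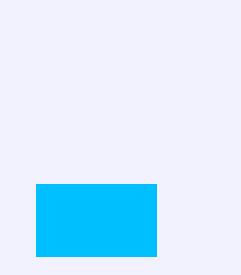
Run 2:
p = 36
q = 184
s = 156
t = 256
col = 'deepskyblue'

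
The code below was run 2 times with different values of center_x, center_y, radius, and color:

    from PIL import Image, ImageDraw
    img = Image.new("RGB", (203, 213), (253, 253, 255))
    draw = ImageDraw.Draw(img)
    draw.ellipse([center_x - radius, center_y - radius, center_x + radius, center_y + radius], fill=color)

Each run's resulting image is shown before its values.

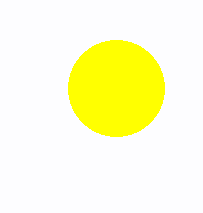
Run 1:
center_x = 116
center_y = 88
radius = 48
color = 'yellow'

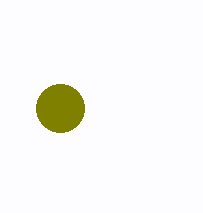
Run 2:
center_x = 60, center_y = 108, radius = 24, color = 'olive'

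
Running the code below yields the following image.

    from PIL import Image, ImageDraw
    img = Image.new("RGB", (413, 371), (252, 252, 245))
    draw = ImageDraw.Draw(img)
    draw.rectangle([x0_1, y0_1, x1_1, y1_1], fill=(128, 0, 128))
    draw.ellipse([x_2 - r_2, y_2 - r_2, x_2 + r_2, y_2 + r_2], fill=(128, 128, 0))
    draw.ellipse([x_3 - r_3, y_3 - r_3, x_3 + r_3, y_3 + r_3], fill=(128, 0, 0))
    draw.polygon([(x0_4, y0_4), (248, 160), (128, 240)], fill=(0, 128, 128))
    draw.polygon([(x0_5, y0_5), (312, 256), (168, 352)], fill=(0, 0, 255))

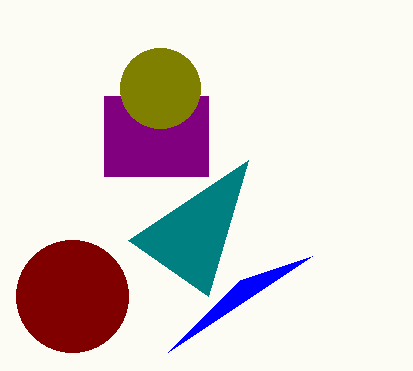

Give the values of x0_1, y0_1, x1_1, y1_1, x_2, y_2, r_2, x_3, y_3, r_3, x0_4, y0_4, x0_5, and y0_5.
x0_1 = 104
y0_1 = 96
x1_1 = 208
y1_1 = 176
x_2 = 160
y_2 = 88
r_2 = 40
x_3 = 72
y_3 = 296
r_3 = 56
x0_4 = 208
y0_4 = 296
x0_5 = 240
y0_5 = 280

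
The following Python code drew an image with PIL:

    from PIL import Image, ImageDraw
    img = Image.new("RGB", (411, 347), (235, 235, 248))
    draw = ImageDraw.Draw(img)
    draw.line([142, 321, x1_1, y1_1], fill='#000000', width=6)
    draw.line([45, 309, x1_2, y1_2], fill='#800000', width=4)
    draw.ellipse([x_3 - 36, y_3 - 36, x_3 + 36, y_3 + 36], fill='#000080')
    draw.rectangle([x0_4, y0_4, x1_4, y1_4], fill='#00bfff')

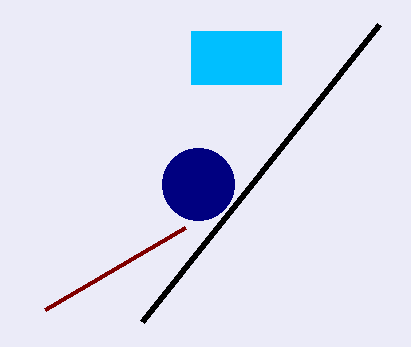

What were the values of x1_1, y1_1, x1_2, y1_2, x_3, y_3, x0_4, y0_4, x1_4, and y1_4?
x1_1 = 379; y1_1 = 24; x1_2 = 185; y1_2 = 227; x_3 = 198; y_3 = 184; x0_4 = 191; y0_4 = 31; x1_4 = 281; y1_4 = 84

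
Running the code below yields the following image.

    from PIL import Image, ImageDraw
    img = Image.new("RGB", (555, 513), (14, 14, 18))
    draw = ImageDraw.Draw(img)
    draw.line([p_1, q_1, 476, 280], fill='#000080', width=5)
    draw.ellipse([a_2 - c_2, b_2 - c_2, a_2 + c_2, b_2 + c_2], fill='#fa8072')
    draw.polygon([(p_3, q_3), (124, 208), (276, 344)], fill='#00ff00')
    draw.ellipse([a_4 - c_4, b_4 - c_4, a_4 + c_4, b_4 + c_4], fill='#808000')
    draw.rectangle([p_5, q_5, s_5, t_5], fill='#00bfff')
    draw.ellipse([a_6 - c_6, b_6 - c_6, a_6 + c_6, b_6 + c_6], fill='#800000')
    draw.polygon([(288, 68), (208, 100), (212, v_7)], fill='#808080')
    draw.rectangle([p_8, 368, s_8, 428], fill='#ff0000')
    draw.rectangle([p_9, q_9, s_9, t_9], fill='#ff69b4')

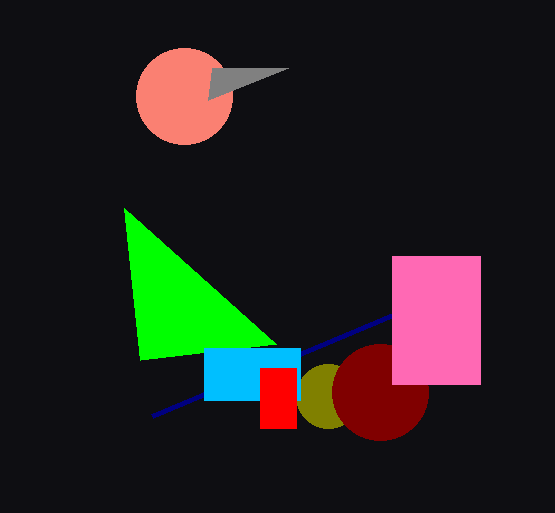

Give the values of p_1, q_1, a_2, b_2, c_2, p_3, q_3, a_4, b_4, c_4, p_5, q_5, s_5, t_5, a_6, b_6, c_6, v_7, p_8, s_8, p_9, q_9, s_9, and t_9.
p_1 = 152
q_1 = 416
a_2 = 184
b_2 = 96
c_2 = 48
p_3 = 140
q_3 = 360
a_4 = 328
b_4 = 396
c_4 = 32
p_5 = 204
q_5 = 348
s_5 = 300
t_5 = 400
a_6 = 380
b_6 = 392
c_6 = 48
v_7 = 68
p_8 = 260
s_8 = 296
p_9 = 392
q_9 = 256
s_9 = 480
t_9 = 384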